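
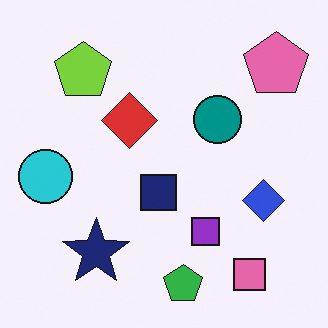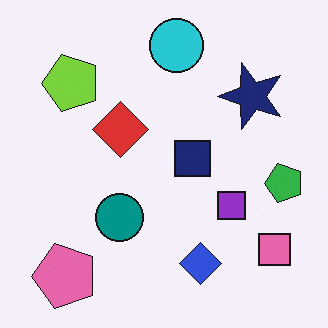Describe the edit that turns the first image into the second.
Transposed (reflected across the top-left ↔ bottom-right diagonal).

Shapes have swapped their row and column positions — what was in the top-right is now in the bottom-left — a diagonal reflection.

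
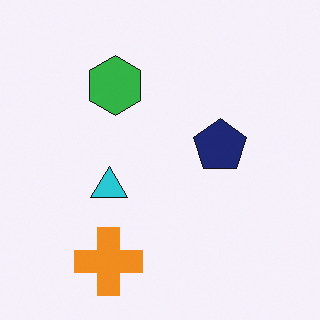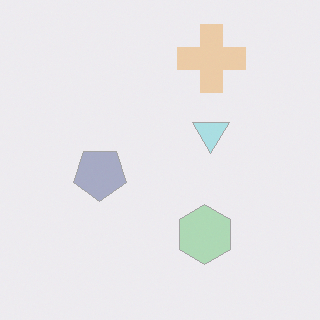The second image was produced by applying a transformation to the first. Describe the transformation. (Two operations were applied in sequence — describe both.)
The image was given much lower contrast, then rotated 180°.

Tones are pushed toward mid-grey across the whole image — a global contrast change. The orange cross sits in the bottom of the first image and the top of the second — consistent with a whole-image 180° rotation.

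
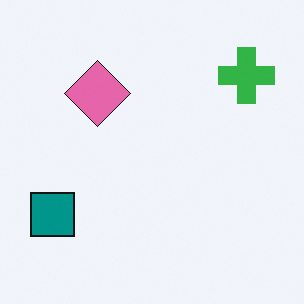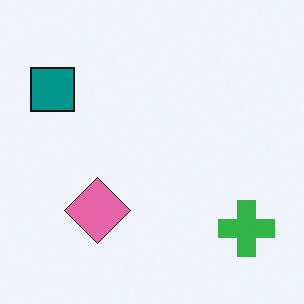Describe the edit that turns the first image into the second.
This is the original image flipped vertically (top ↔ bottom).

The green cross is in the top-right of the first image and the bottom-right of the second — shapes on opposite sides of the horizontal midline have swapped in a mirror flip.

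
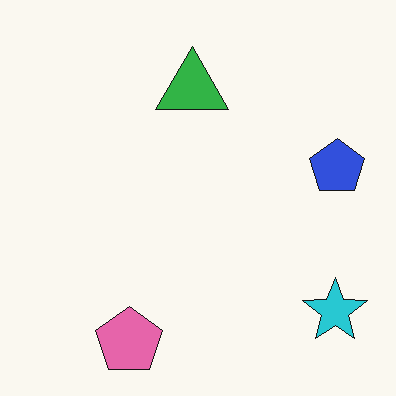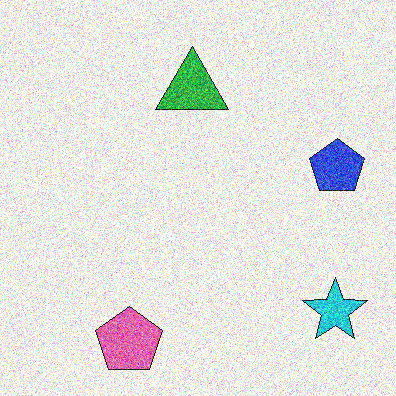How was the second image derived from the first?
The second image is the first degraded with a thick layer of grain.

Random speckle covers the whole image, including the flat background.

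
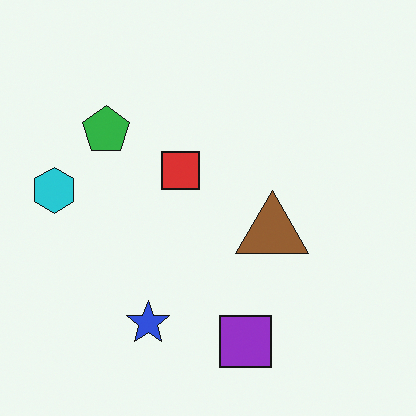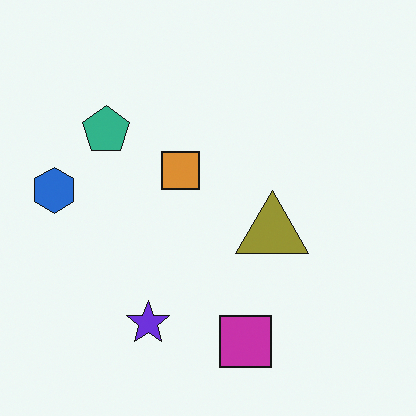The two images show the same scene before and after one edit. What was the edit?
This is the original image hue-shifted slightly.

Every shape's color has rotated by the same amount around the hue wheel — a uniform hue shift.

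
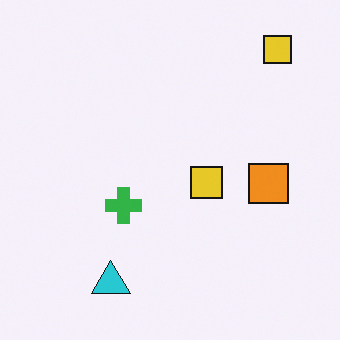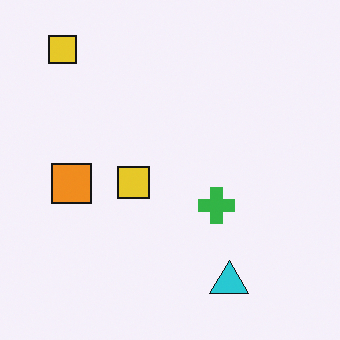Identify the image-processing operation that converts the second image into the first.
The first image is the second flipped horizontally (left ↔ right).

The orange square is in the left of the second image and the right of the first — shapes on opposite sides of the vertical midline have swapped in a mirror flip.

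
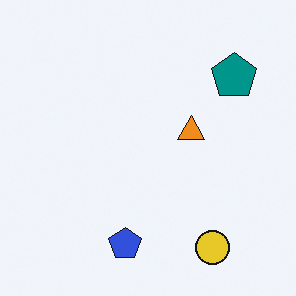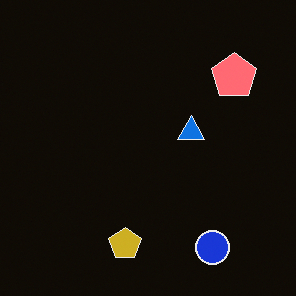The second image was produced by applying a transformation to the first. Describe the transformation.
The second image is the first color-inverted (negative).

The light background has become dark and every shape's color is its complement — a photographic negative.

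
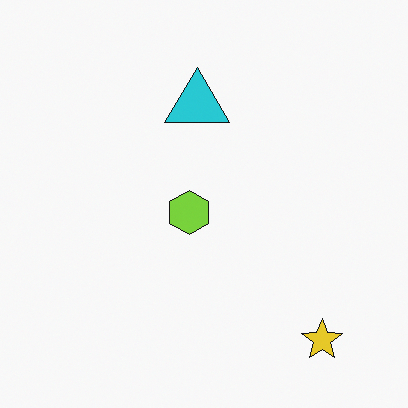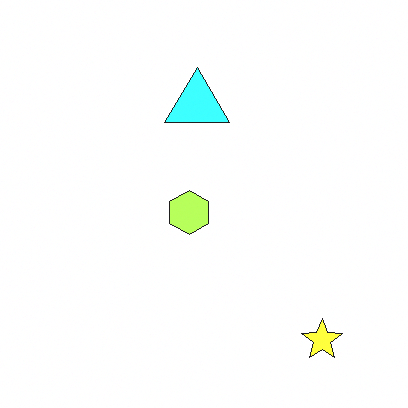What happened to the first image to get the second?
The second image is the first brightened a lot.

Every pixel — background and shapes alike — is uniformly brightened.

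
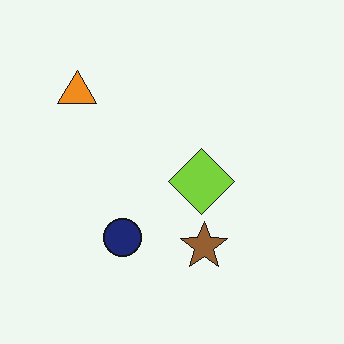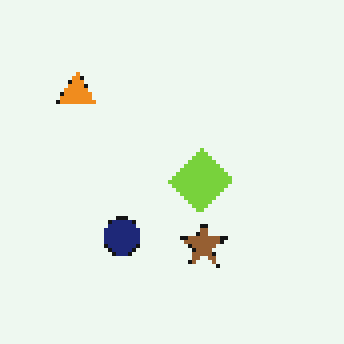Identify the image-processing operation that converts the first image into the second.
The second image is the first mildly pixelated.

Shapes are reduced to large square blocks; fine edges and outlines are lost — a downscale-then-upscale (mosaic) effect.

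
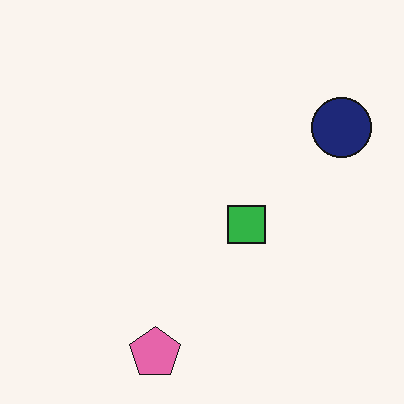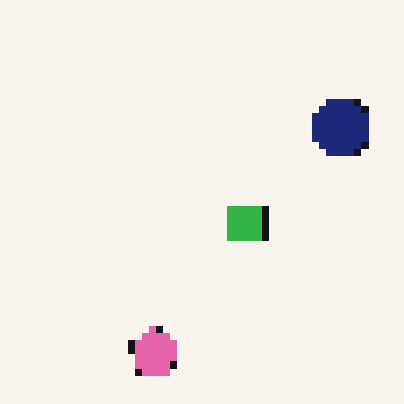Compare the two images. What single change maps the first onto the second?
It was pixelated into visible square blocks.

Shapes are reduced to large square blocks; fine edges and outlines are lost — a downscale-then-upscale (mosaic) effect.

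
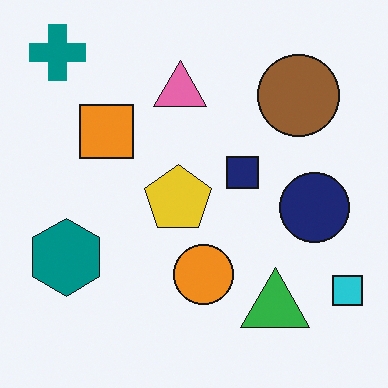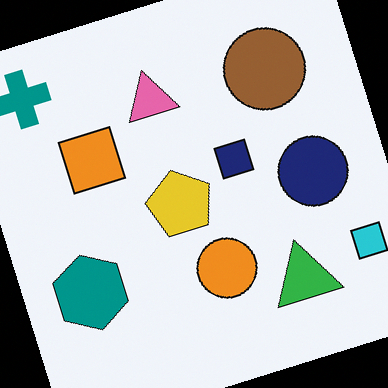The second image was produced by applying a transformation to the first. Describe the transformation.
The image was rotated counter-clockwise by a moderate amount.

Every shape is tilted by the same angle and the image corners show triangular fill wedges — a whole-image rotation by a non-right angle.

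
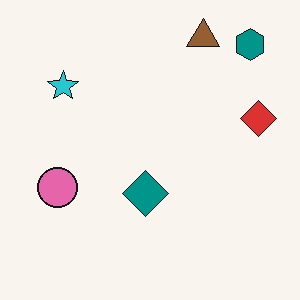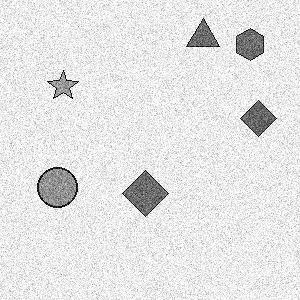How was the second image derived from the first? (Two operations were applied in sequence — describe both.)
Degraded with a thick layer of grain, then converted to grayscale.

Random speckle covers the whole image, including the flat background. All color is removed — every shape is now a shade of grey.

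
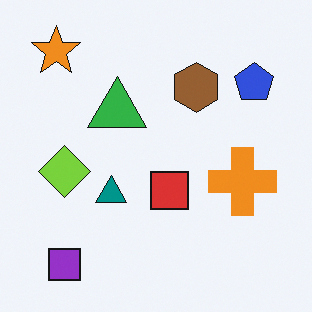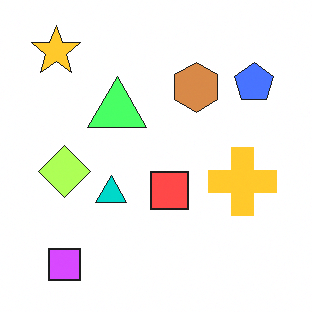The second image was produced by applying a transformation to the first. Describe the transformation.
The transformation is: noticeably brightened.

Every pixel — background and shapes alike — is uniformly brightened.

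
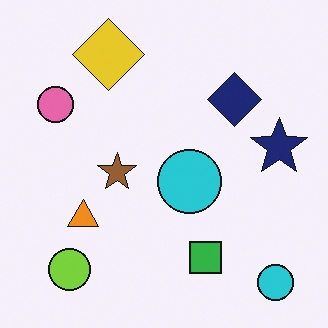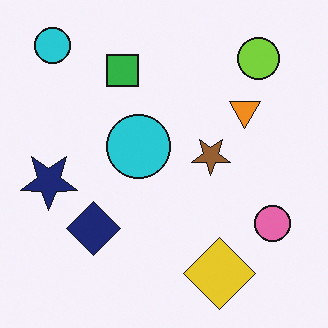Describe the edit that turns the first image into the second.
The image was rotated 180°.

The lime circle sits in the bottom-left of the first image and the top-right of the second — consistent with a whole-image 180° rotation.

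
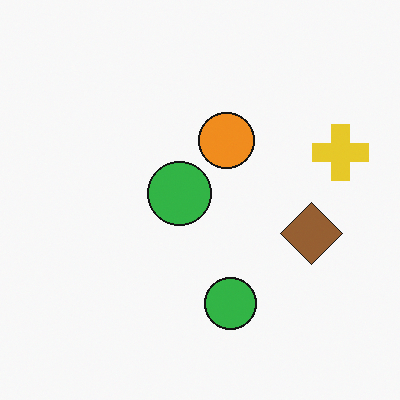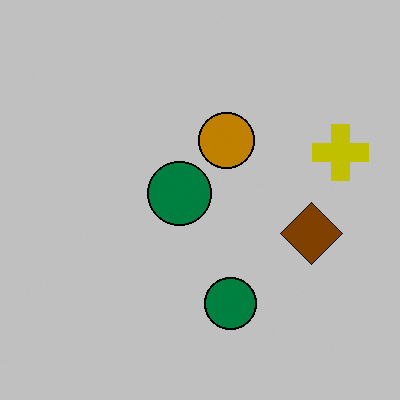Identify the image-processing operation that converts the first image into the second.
The transformation is: heavily posterized to just a handful of flat colors.

Each flat color has snapped to a coarser quantized level — most visibly, the near-white background has dropped to a flat grey.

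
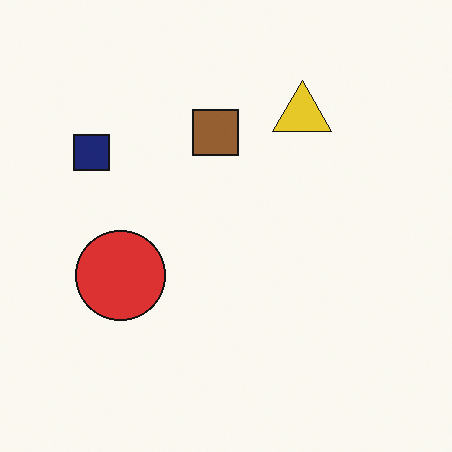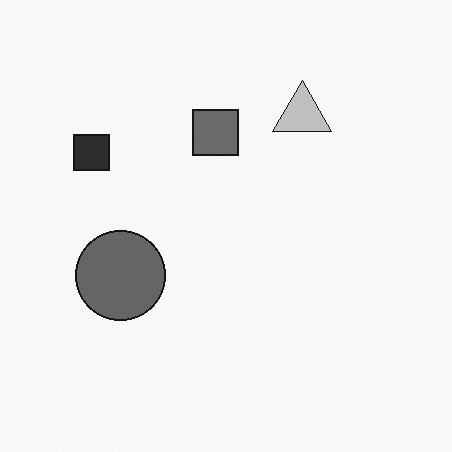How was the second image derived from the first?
The transformation is: converted to grayscale.

All color is removed — every shape is now a shade of grey.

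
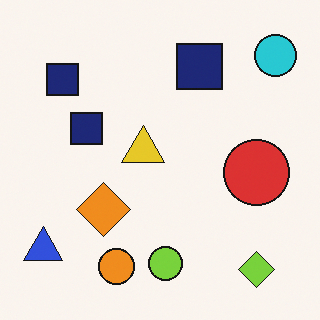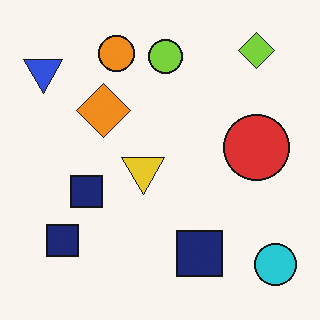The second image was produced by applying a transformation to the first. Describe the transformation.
Flipped vertically (top ↔ bottom).

The lime diamond is in the bottom-right of the first image and the top-right of the second — shapes on opposite sides of the horizontal midline have swapped in a mirror flip.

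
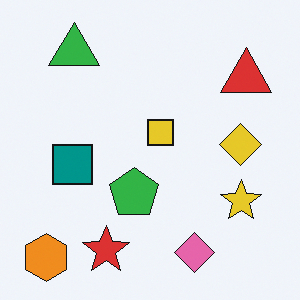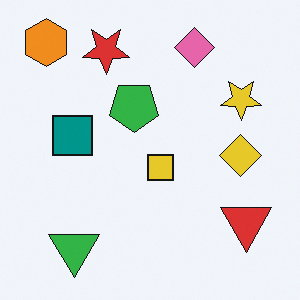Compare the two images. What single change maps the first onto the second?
This is the original image flipped vertically (top ↔ bottom).

The orange hexagon is in the bottom-left of the first image and the top-left of the second — shapes on opposite sides of the horizontal midline have swapped in a mirror flip.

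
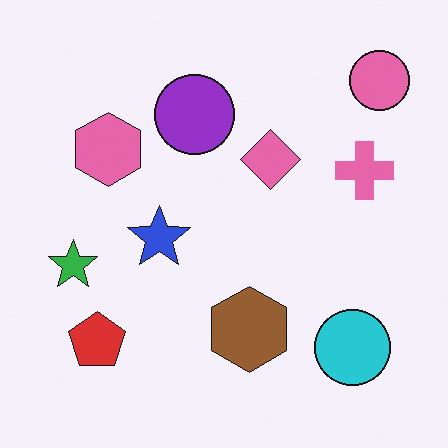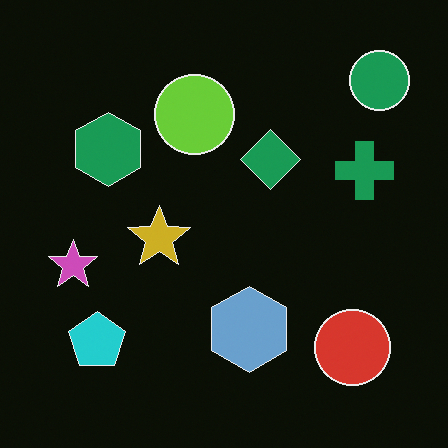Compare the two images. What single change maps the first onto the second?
The image was color-inverted (negative).

The light background has become dark and every shape's color is its complement — a photographic negative.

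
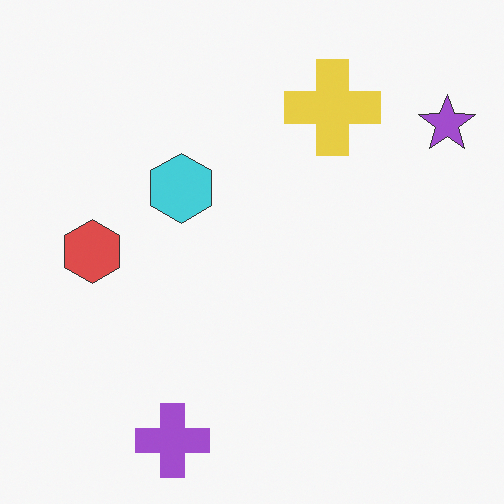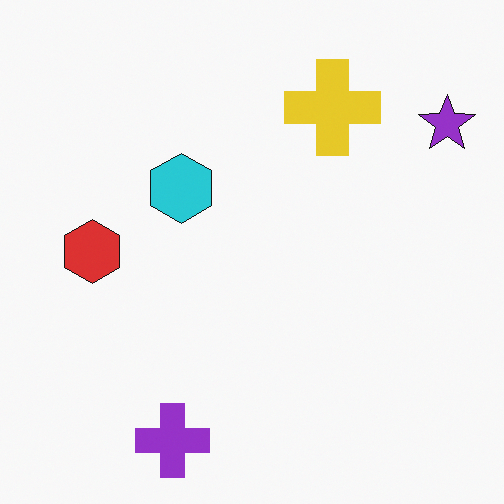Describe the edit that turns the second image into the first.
The transformation is: given slightly reduced contrast.

Tones are pushed toward mid-grey across the whole image — a global contrast change.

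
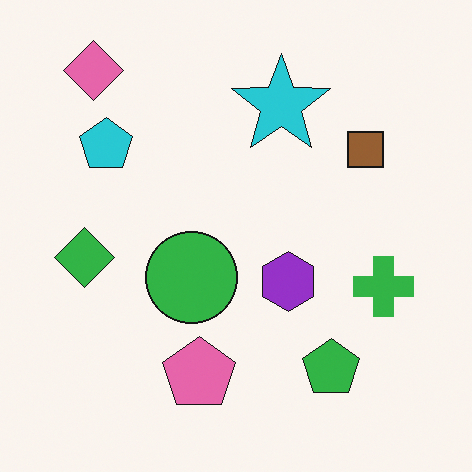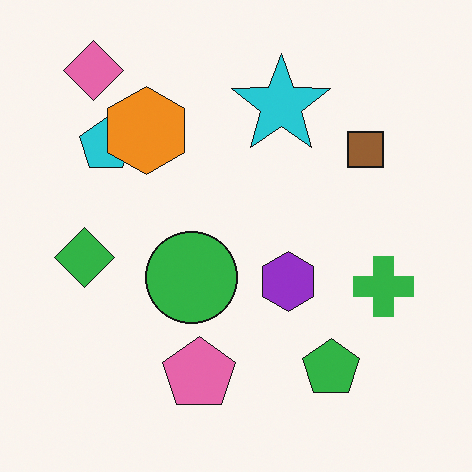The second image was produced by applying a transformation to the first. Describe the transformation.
The transformation is: overlaid with an additional orange hexagon.

An orange hexagon appears in the second image that is absent from the first.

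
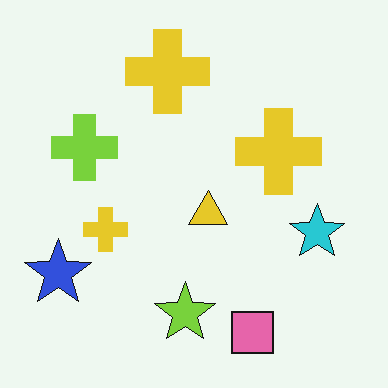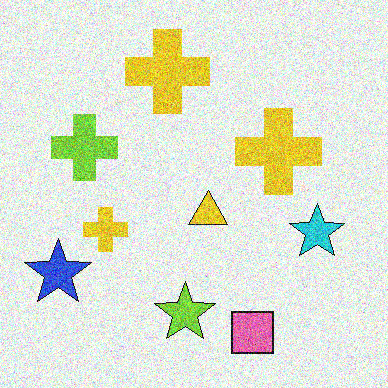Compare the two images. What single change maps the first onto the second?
The transformation is: degraded with a thick layer of grain.

Random speckle covers the whole image, including the flat background.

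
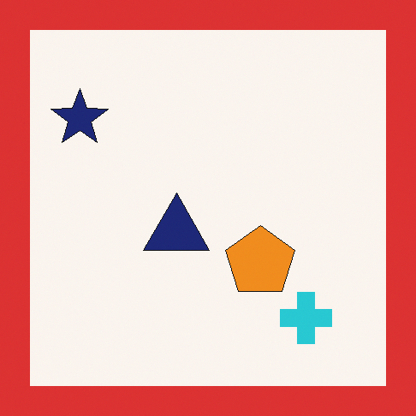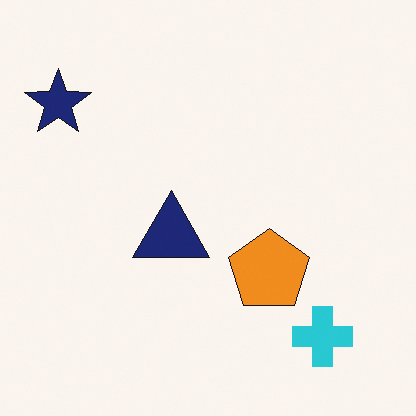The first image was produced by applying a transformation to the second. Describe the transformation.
This is the original image framed with a red border.

A solid red frame runs around the edge of the first image, with the content slightly shrunk inside it.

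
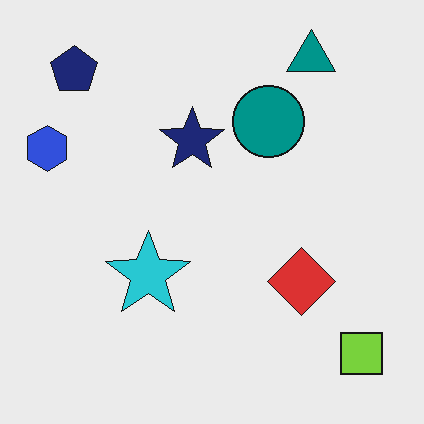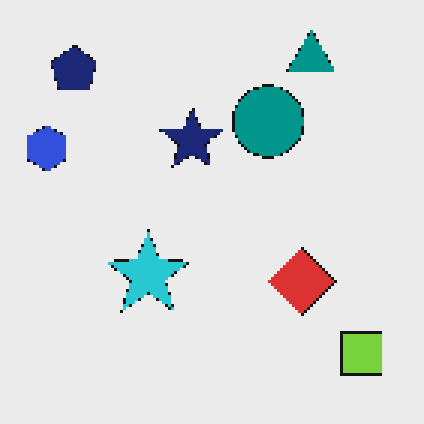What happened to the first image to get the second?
The transformation is: lightly pixelated (a mild mosaic effect).

Shapes are reduced to large square blocks; fine edges and outlines are lost — a downscale-then-upscale (mosaic) effect.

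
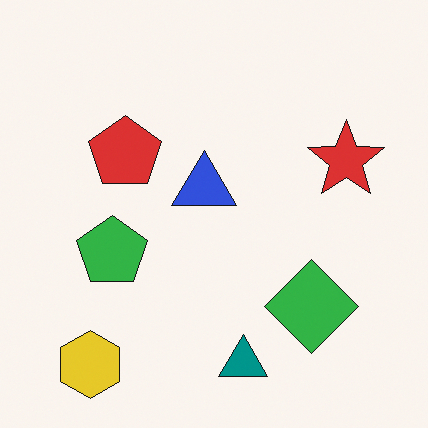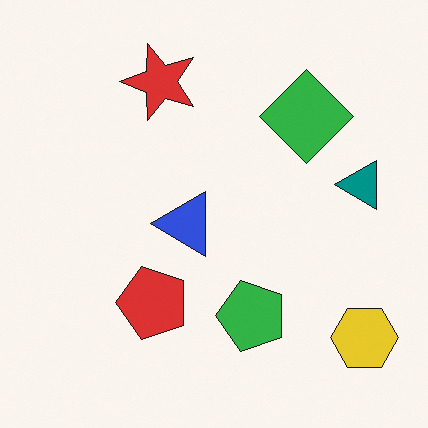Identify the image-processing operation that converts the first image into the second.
This is the original image rotated 90° counter-clockwise.

The yellow hexagon sits in the bottom-left of the first image and the bottom-right of the second — consistent with a whole-image 90° counter-clockwise rotation.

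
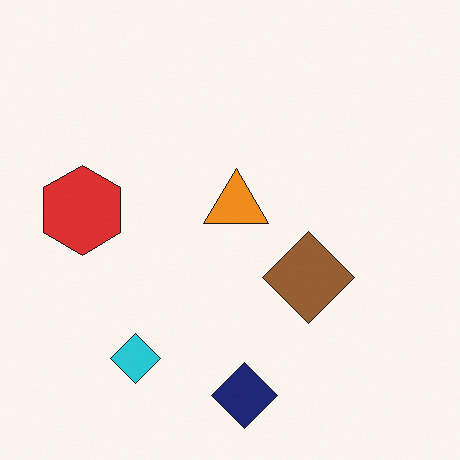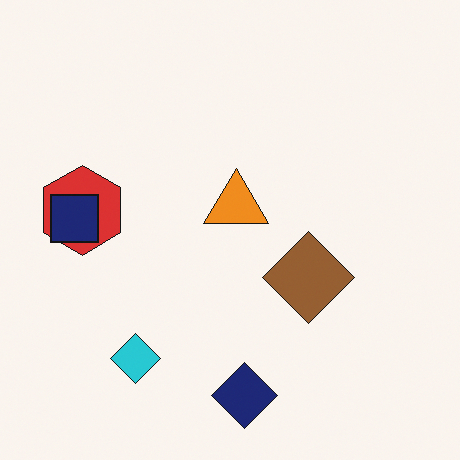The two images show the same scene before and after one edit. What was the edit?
This is the original image overlaid with an additional navy square.

A navy square appears in the second image that is absent from the first.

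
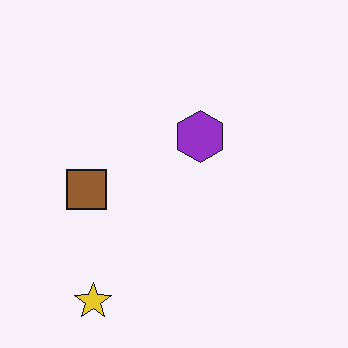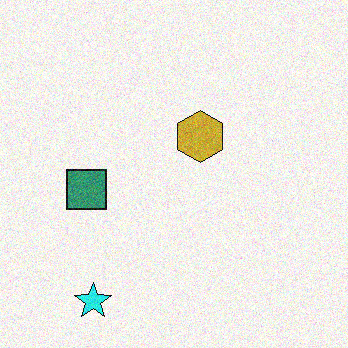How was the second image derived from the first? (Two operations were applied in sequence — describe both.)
The second image is the first hue-shifted by a moderate amount, then degraded with visible gaussian noise.

Every shape's color has rotated by the same amount around the hue wheel — a uniform hue shift. Random speckle covers the whole image, including the flat background.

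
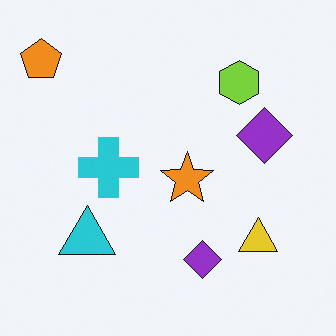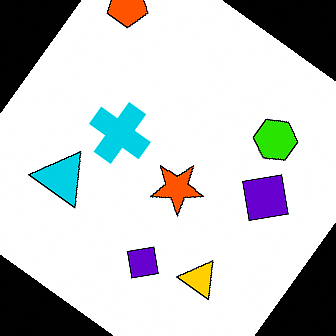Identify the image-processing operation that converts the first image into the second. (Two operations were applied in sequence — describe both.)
The second image is the first rotated clockwise by a large amount — several tens of degrees, then boosted in contrast.

Every shape is tilted by the same angle and the image corners show triangular fill wedges — a whole-image rotation by a non-right angle. Tones are pushed away from mid-grey across the whole image — a global contrast change.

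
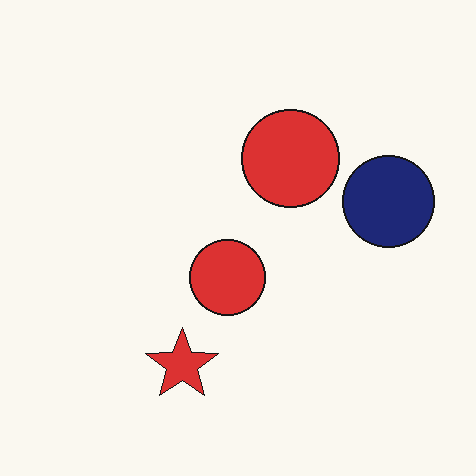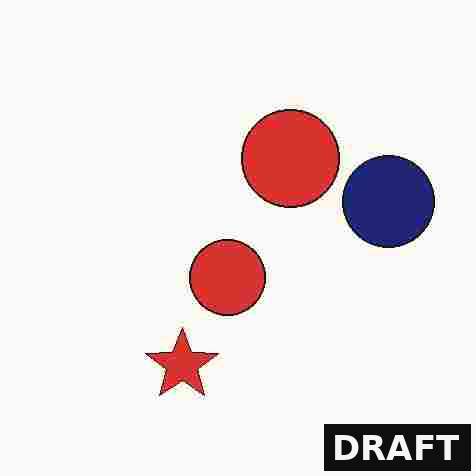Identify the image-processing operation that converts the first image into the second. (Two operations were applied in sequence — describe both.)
The second image is the first heavily JPEG-compressed with obvious blocking artifacts, then watermarked with the text "DRAFT" in the lower-right corner.

Blocky 8×8 compression artifacts appear around shape edges and the flat background shows ringing — characteristic JPEG degradation. A dark label reading "DRAFT" appears in the lower-right corner.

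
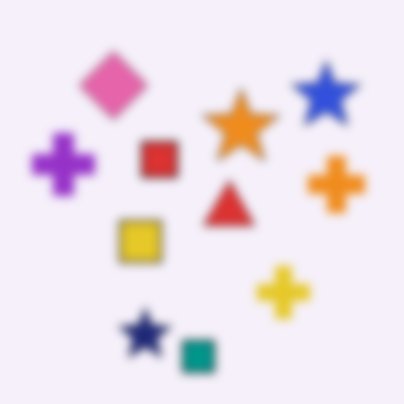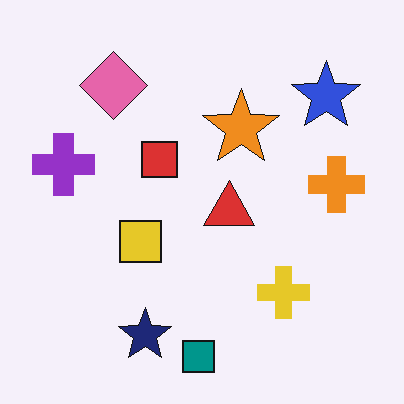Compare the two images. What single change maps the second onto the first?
The transformation is: moderately blurred.

Shape edges and outlines are uniformly softened across the whole image.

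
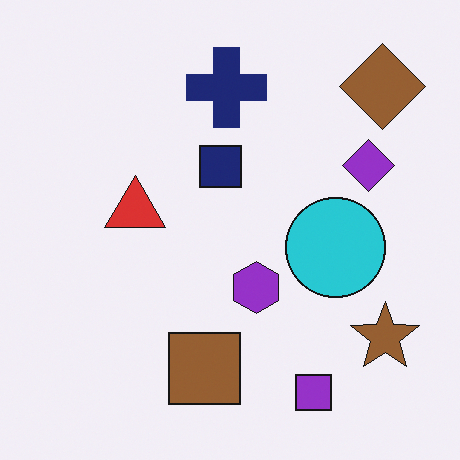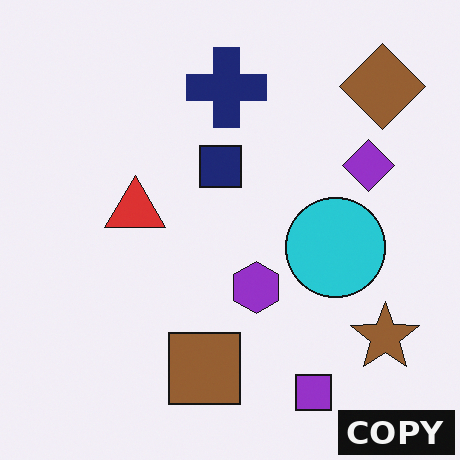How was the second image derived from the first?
The second image is the first watermarked with the text "COPY" in the lower-right corner.

A dark label reading "COPY" appears in the lower-right corner.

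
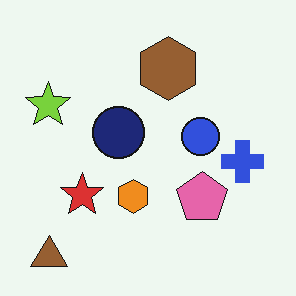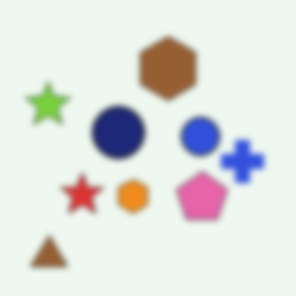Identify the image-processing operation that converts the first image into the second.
The image was moderately blurred.

Shape edges and outlines are uniformly softened across the whole image.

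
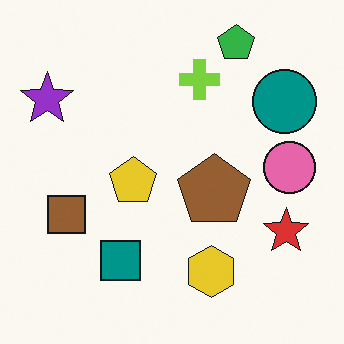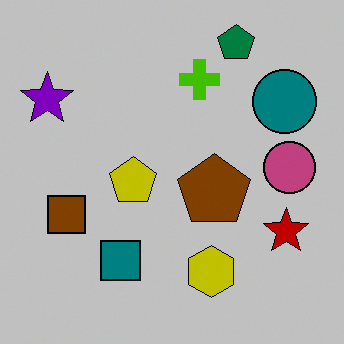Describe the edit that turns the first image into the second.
The second image is the first aggressively posterized.

Each flat color has snapped to a coarser quantized level — most visibly, the near-white background has dropped to a flat grey.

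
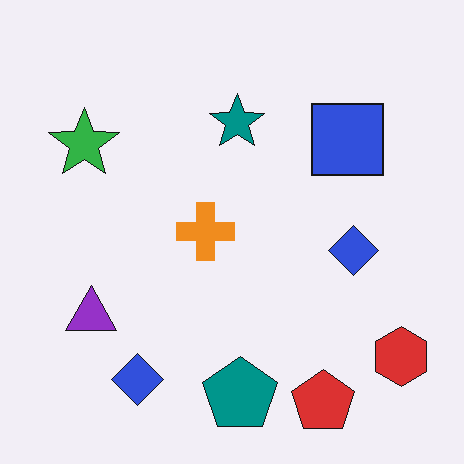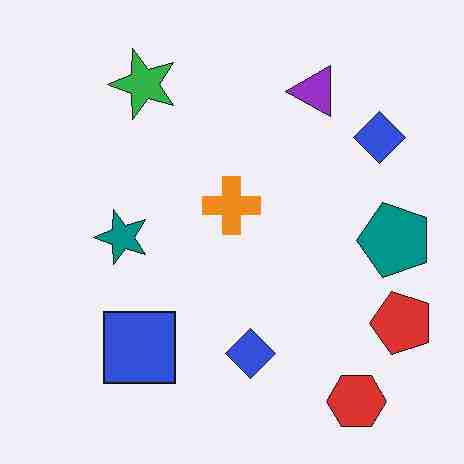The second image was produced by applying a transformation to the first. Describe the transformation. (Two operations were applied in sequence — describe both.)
Heavily JPEG-compressed with obvious blocking artifacts, then transposed (reflected across the top-left ↔ bottom-right diagonal).

Blocky 8×8 compression artifacts appear around shape edges and the flat background shows ringing — characteristic JPEG degradation. Shapes have swapped their row and column positions — what was in the top-right is now in the bottom-left — a diagonal reflection.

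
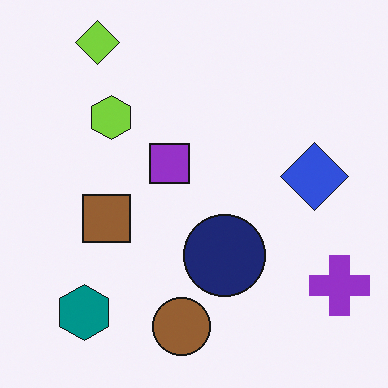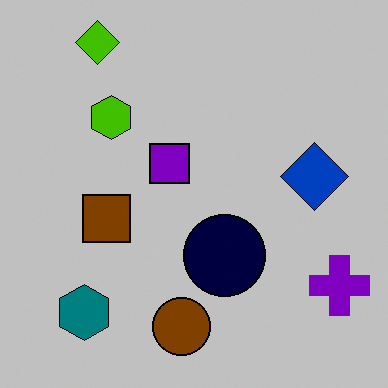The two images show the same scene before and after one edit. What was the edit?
Heavily posterized to just a handful of flat colors.

Each flat color has snapped to a coarser quantized level — most visibly, the near-white background has dropped to a flat grey.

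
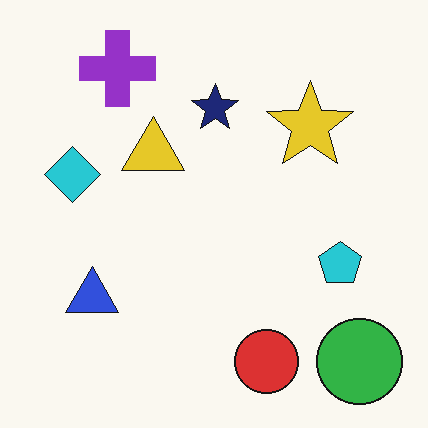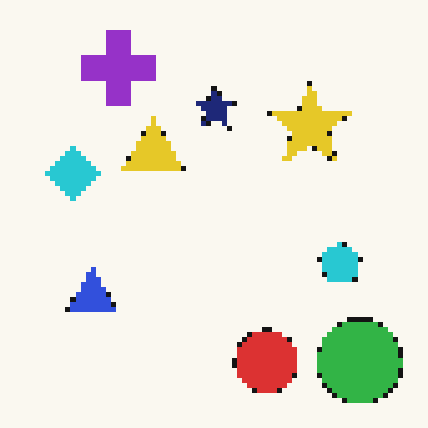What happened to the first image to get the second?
The second image is the first lightly pixelated (a mild mosaic effect).

Shapes are reduced to large square blocks; fine edges and outlines are lost — a downscale-then-upscale (mosaic) effect.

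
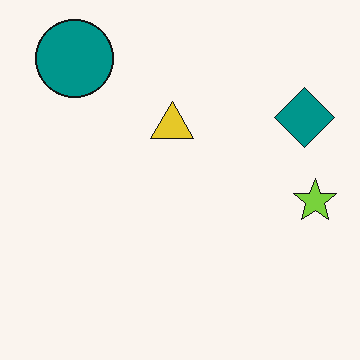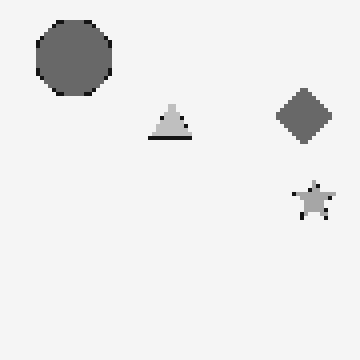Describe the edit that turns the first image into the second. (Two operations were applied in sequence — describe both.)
The second image is the first mildly pixelated, then converted to grayscale.

Shapes are reduced to large square blocks; fine edges and outlines are lost — a downscale-then-upscale (mosaic) effect. All color is removed — every shape is now a shade of grey.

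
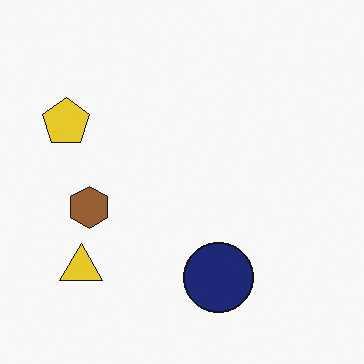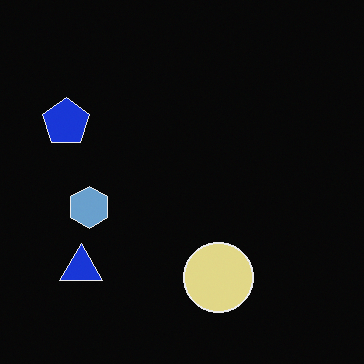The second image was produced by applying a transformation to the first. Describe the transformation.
The image was color-inverted (negative).

The light background has become dark and every shape's color is its complement — a photographic negative.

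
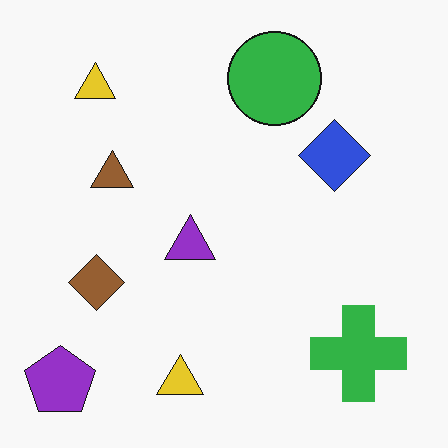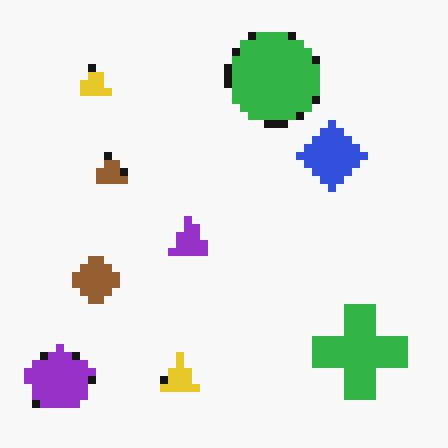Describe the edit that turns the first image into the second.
The image was pixelated into visible square blocks.

Shapes are reduced to large square blocks; fine edges and outlines are lost — a downscale-then-upscale (mosaic) effect.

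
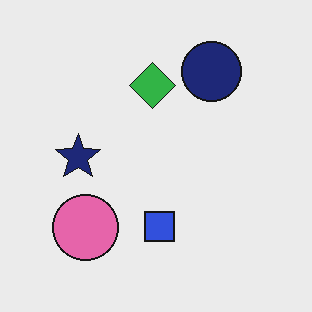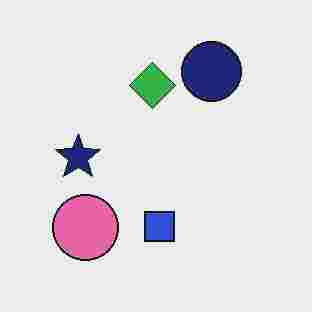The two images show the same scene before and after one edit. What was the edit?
The transformation is: heavily JPEG-compressed with obvious blocking artifacts.

Blocky 8×8 compression artifacts appear around shape edges and the flat background shows ringing — characteristic JPEG degradation.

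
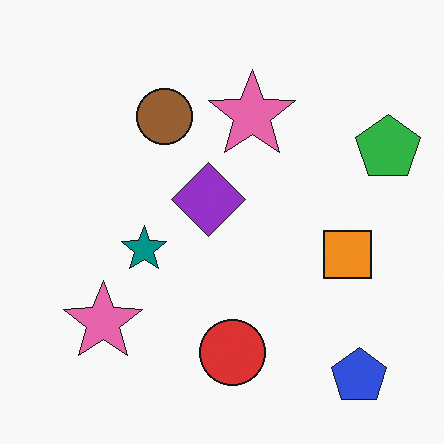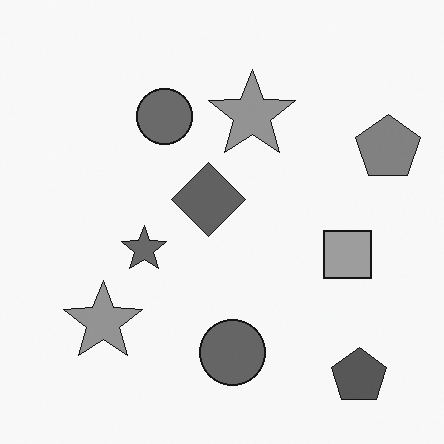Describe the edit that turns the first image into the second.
This is the original image converted to grayscale.

All color is removed — every shape is now a shade of grey.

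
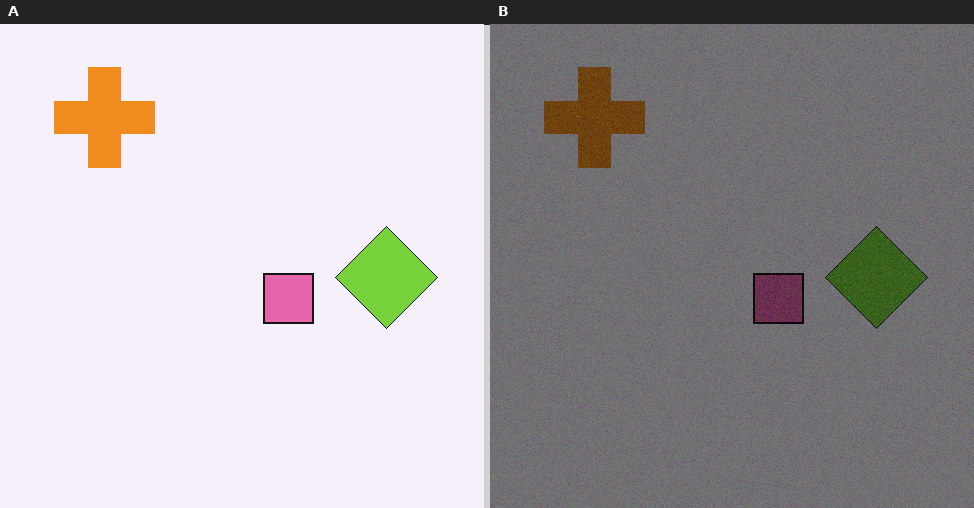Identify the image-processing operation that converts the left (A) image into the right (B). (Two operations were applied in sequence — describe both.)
The transformation is: degraded with moderate additive noise, then noticeably darkened.

Random speckle covers the whole image, including the flat background. Every pixel — background and shapes alike — is uniformly darkened.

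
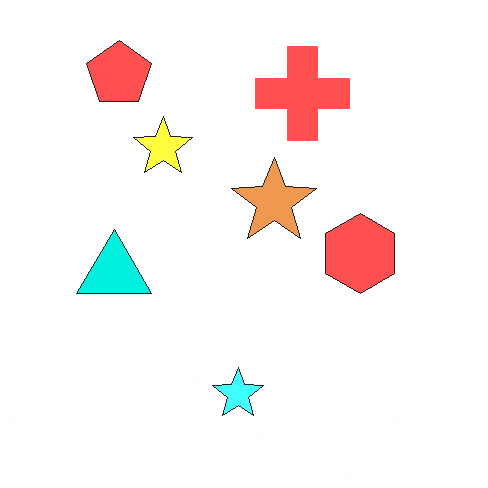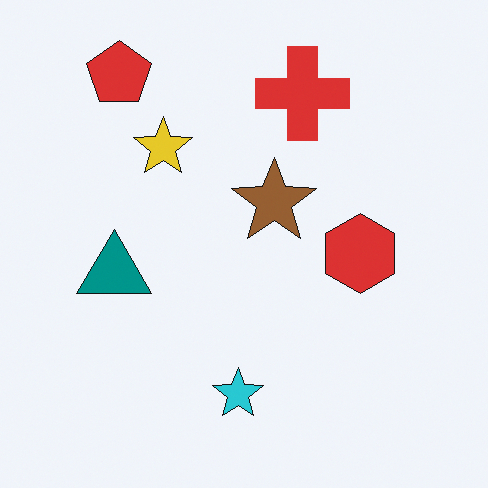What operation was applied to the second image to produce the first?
The transformation is: brightened a lot.

Every pixel — background and shapes alike — is uniformly brightened.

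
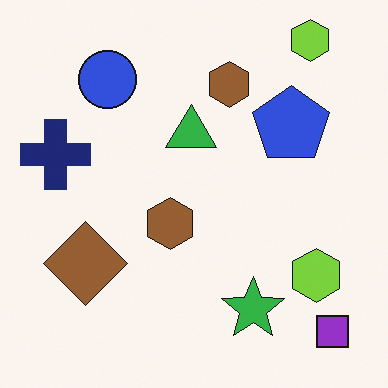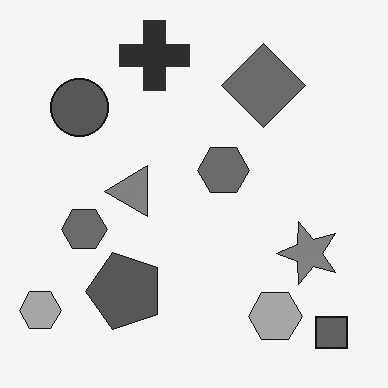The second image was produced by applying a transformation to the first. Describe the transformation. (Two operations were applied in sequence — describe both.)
The image was transposed (reflected across the top-left ↔ bottom-right diagonal), then converted to grayscale.

Shapes have swapped their row and column positions — what was in the top-right is now in the bottom-left — a diagonal reflection. All color is removed — every shape is now a shade of grey.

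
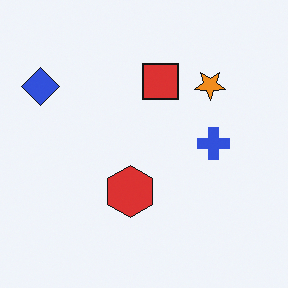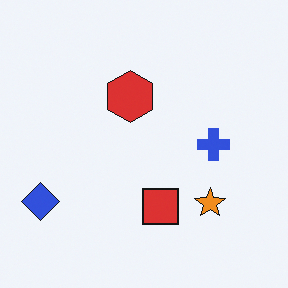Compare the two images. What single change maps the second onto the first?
It was flipped vertically (top ↔ bottom).

The red square is in the bottom of the second image and the top of the first — shapes on opposite sides of the horizontal midline have swapped in a mirror flip.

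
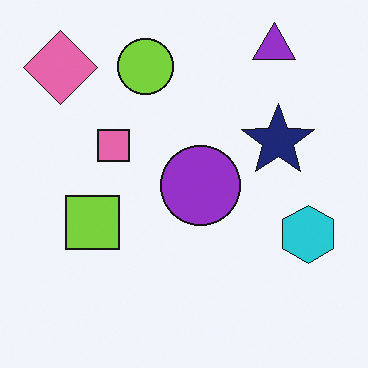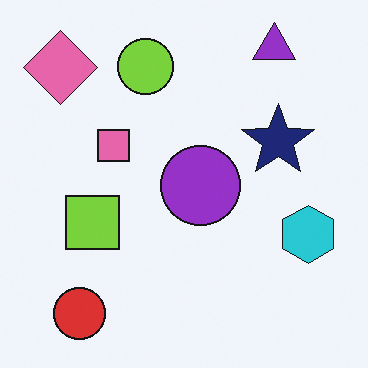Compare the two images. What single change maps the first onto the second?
Overlaid with an additional red circle.

A red circle appears in the second image that is absent from the first.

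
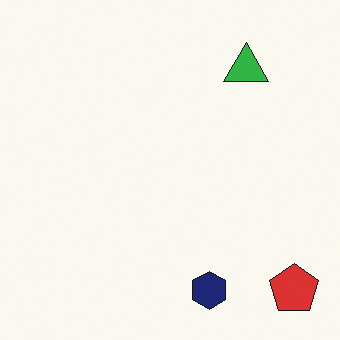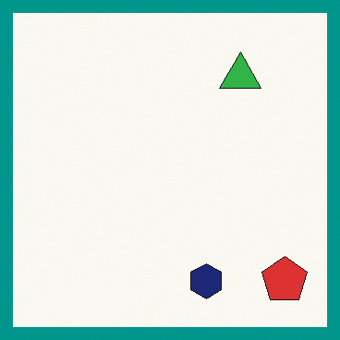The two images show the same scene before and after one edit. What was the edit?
The transformation is: framed with a teal border.

A solid teal frame runs around the edge of the second image, with the content slightly shrunk inside it.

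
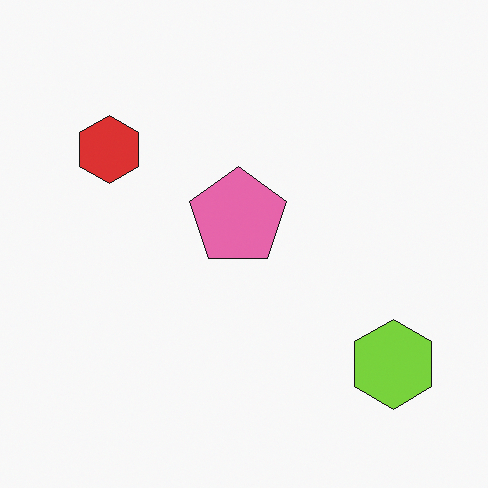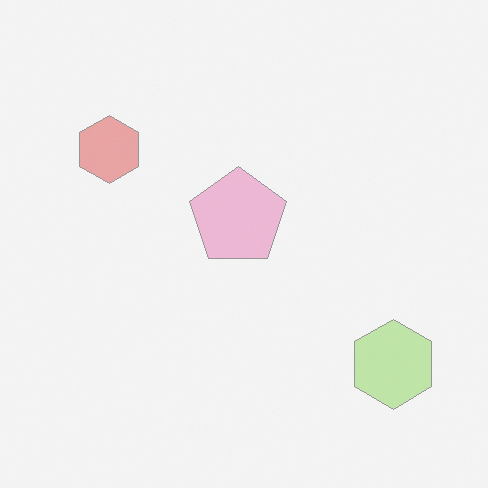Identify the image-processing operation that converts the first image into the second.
The transformation is: given much lower contrast.

Tones are pushed toward mid-grey across the whole image — a global contrast change.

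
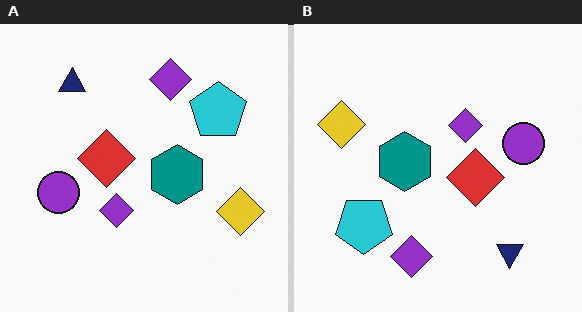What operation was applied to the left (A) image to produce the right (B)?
Rotated 180°.

The navy triangle sits in the top-left of the left (A) image and the bottom-right of the right (B) — consistent with a whole-image 180° rotation.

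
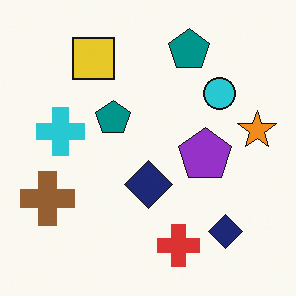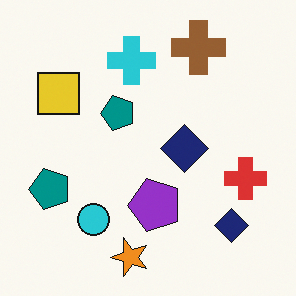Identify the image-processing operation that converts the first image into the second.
The image was transposed (reflected across the top-left ↔ bottom-right diagonal).

Shapes have swapped their row and column positions — what was in the top-right is now in the bottom-left — a diagonal reflection.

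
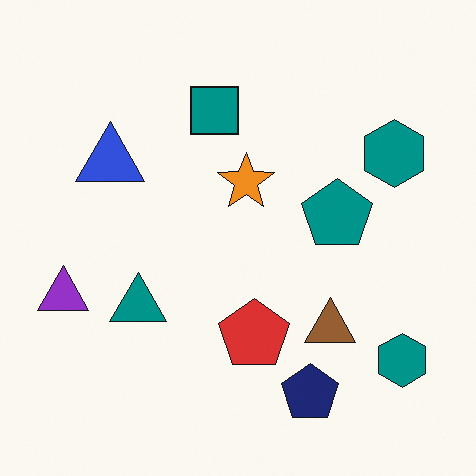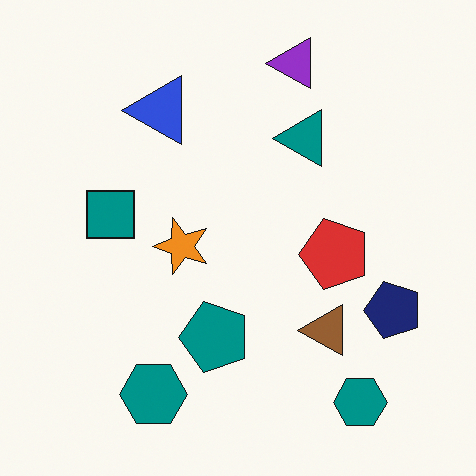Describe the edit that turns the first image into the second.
The image was transposed (reflected across the top-left ↔ bottom-right diagonal).

Shapes have swapped their row and column positions — what was in the top-right is now in the bottom-left — a diagonal reflection.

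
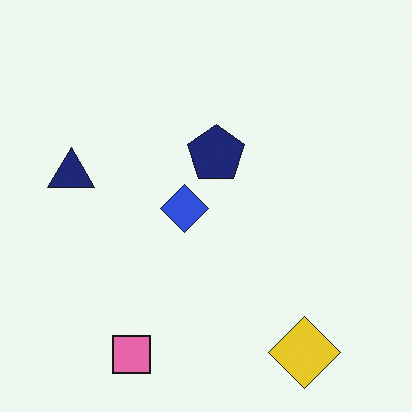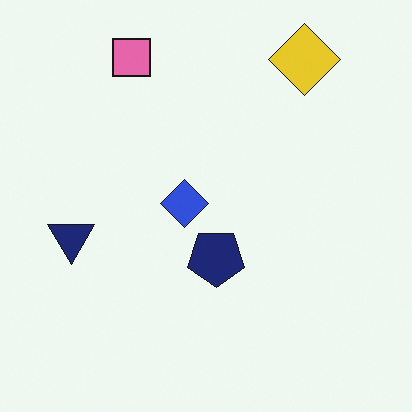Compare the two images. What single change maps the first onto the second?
It was flipped vertically (top ↔ bottom).

The pink square is in the bottom-left of the first image and the top-left of the second — shapes on opposite sides of the horizontal midline have swapped in a mirror flip.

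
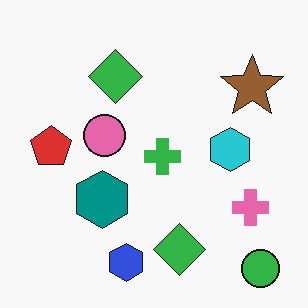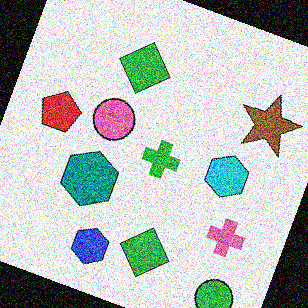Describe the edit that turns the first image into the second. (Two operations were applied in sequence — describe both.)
This is the original image rotated clockwise by a moderate amount, then degraded with strong gaussian noise.

Every shape is tilted by the same angle and the image corners show triangular fill wedges — a whole-image rotation by a non-right angle. Random speckle covers the whole image, including the flat background.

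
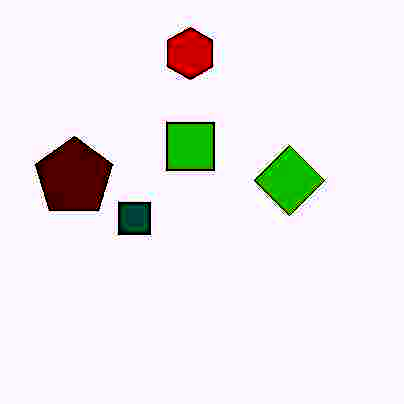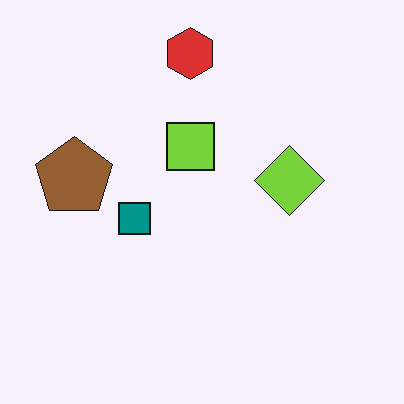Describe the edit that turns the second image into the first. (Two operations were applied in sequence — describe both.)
Degraded with heavy JPEG compression, then boosted in contrast.

Blocky 8×8 compression artifacts appear around shape edges and the flat background shows ringing — characteristic JPEG degradation. Tones are pushed away from mid-grey across the whole image — a global contrast change.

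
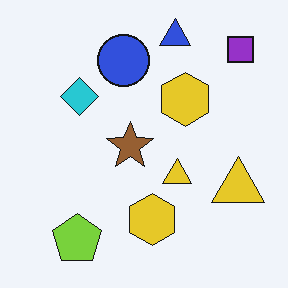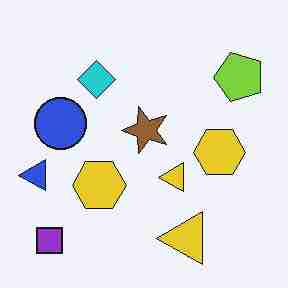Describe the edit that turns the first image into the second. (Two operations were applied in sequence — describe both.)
This is the original image heavily JPEG-compressed with obvious blocking artifacts, then transposed (reflected across the top-left ↔ bottom-right diagonal).

Blocky 8×8 compression artifacts appear around shape edges and the flat background shows ringing — characteristic JPEG degradation. Shapes have swapped their row and column positions — what was in the top-right is now in the bottom-left — a diagonal reflection.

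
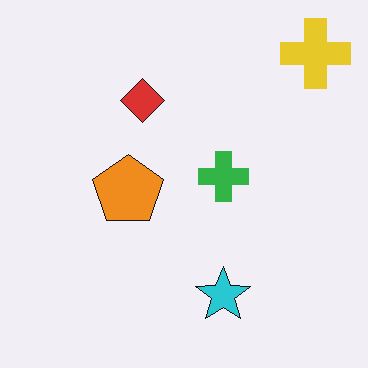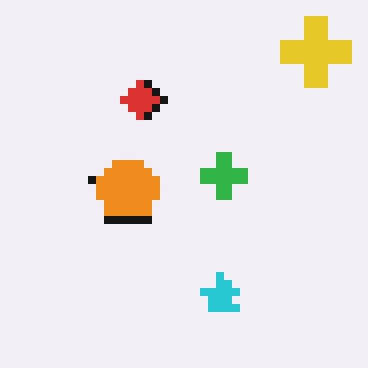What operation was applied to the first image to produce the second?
The second image is the first pixelated into visible square blocks.

Shapes are reduced to large square blocks; fine edges and outlines are lost — a downscale-then-upscale (mosaic) effect.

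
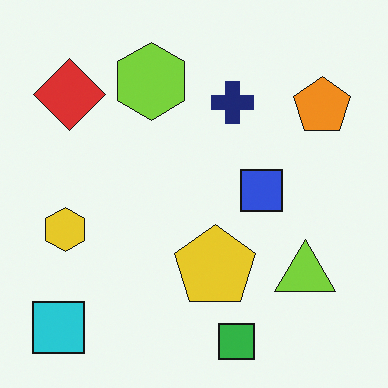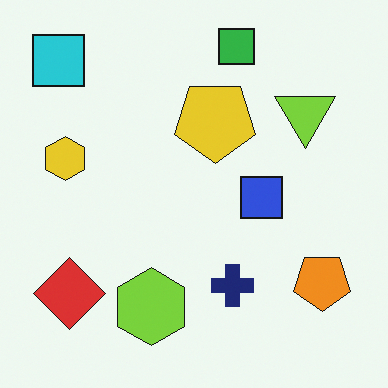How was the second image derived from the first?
The image was flipped vertically (top ↔ bottom).

The green square is in the bottom of the first image and the top of the second — shapes on opposite sides of the horizontal midline have swapped in a mirror flip.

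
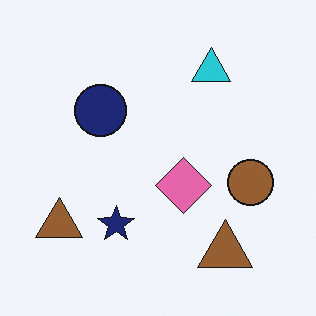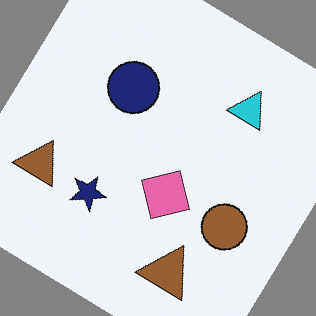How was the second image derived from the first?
The image was rotated clockwise by a large amount — several tens of degrees.

Every shape is tilted by the same angle and the image corners show triangular fill wedges — a whole-image rotation by a non-right angle.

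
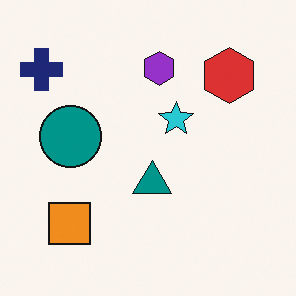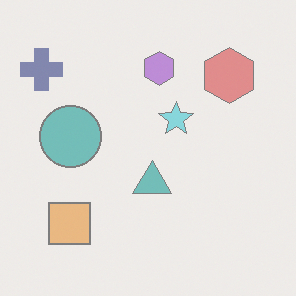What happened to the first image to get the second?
It was given much lower contrast.

Tones are pushed toward mid-grey across the whole image — a global contrast change.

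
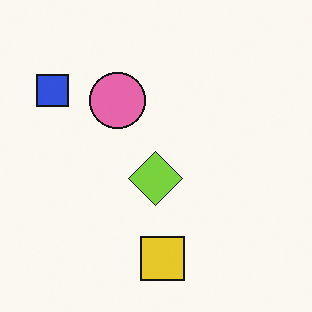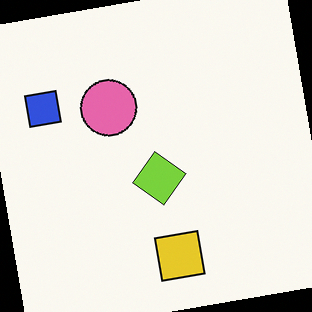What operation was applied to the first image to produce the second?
This is the original image rotated counter-clockwise by a small amount.

Every shape is tilted by the same angle and the image corners show triangular fill wedges — a whole-image rotation by a non-right angle.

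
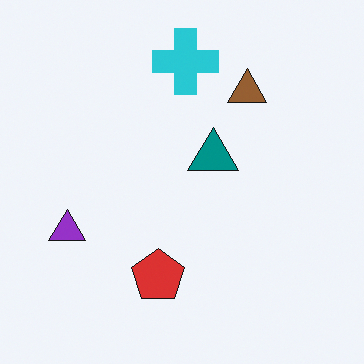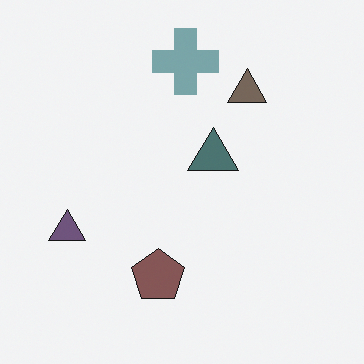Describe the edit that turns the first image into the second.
Heavily desaturated.

All colors are more muted and greyish — a global saturation change.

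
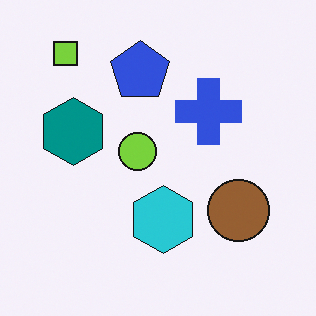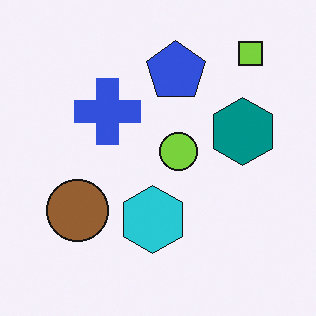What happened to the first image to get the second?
Flipped horizontally (left ↔ right).

The lime square is in the top-left of the first image and the top-right of the second — shapes on opposite sides of the vertical midline have swapped in a mirror flip.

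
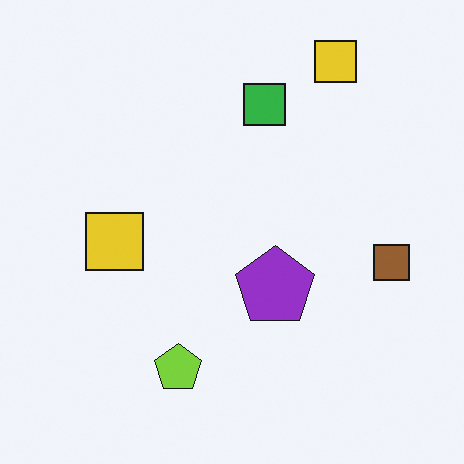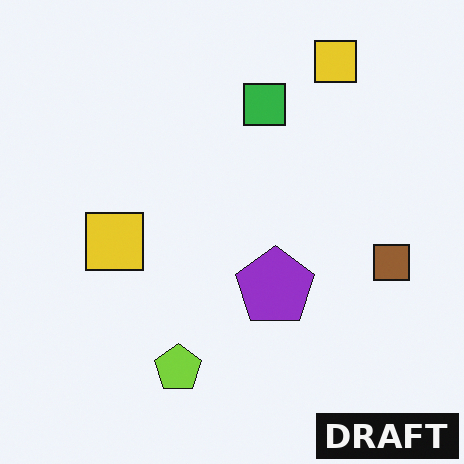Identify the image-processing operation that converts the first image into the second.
It was watermarked with the text "DRAFT" in the lower-right corner.

A dark label reading "DRAFT" appears in the lower-right corner.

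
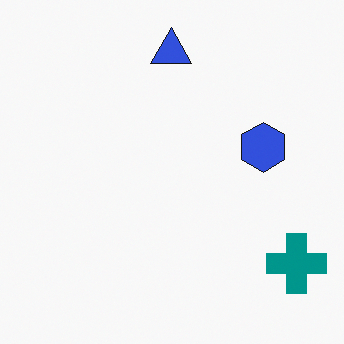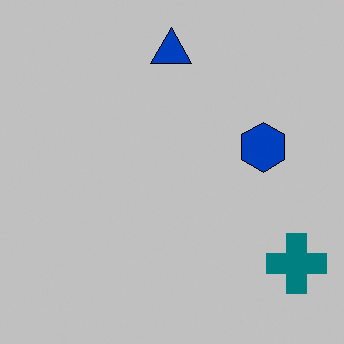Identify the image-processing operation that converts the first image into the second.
Heavily posterized to just a handful of flat colors.

Each flat color has snapped to a coarser quantized level — most visibly, the near-white background has dropped to a flat grey.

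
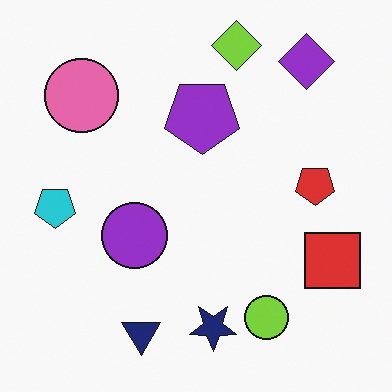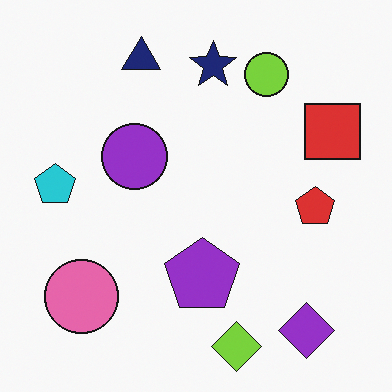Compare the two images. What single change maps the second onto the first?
The transformation is: flipped vertically (top ↔ bottom).

The lime diamond is in the bottom of the second image and the top of the first — shapes on opposite sides of the horizontal midline have swapped in a mirror flip.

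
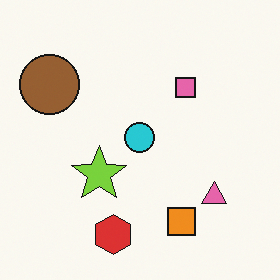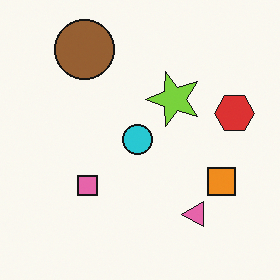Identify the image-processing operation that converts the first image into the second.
It was transposed (reflected across the top-left ↔ bottom-right diagonal).

Shapes have swapped their row and column positions — what was in the top-right is now in the bottom-left — a diagonal reflection.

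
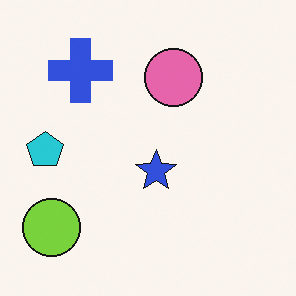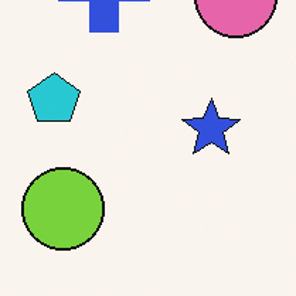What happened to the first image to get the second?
The transformation is: cropped slightly and scaled back up.

The visible shapes are larger and the field of view is narrower; shapes near the original edges may be partly or wholly outside the frame — a crop-and-rescale.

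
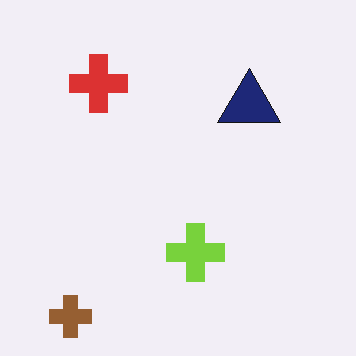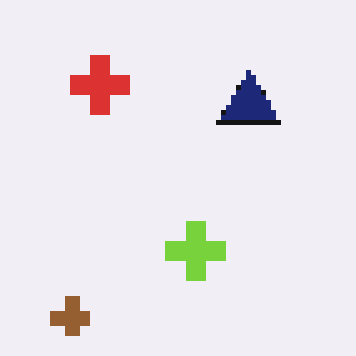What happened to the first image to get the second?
The transformation is: lightly pixelated (a mild mosaic effect).

Shapes are reduced to large square blocks; fine edges and outlines are lost — a downscale-then-upscale (mosaic) effect.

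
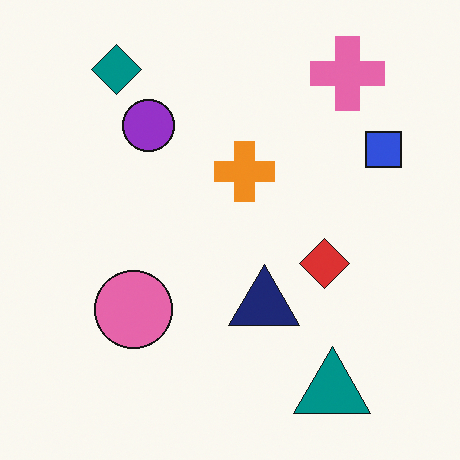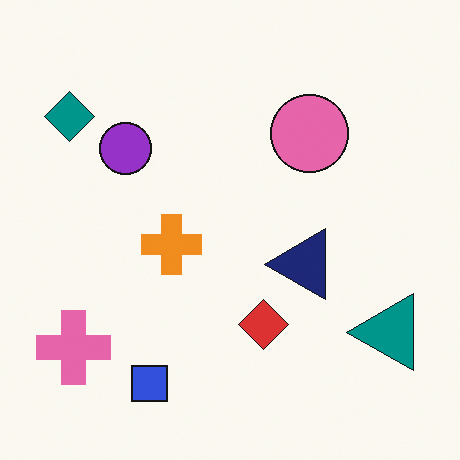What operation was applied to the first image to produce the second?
The second image is the first transposed (reflected across the top-left ↔ bottom-right diagonal).

Shapes have swapped their row and column positions — what was in the top-right is now in the bottom-left — a diagonal reflection.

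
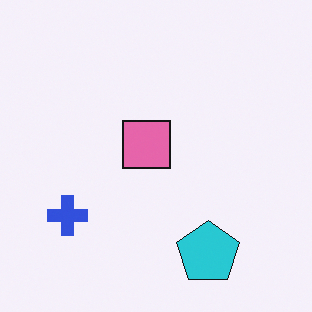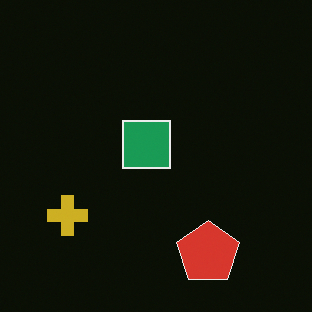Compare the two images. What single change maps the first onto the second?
It was color-inverted (negative).

The light background has become dark and every shape's color is its complement — a photographic negative.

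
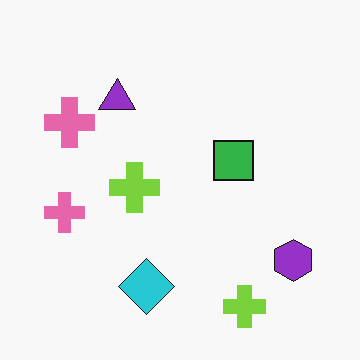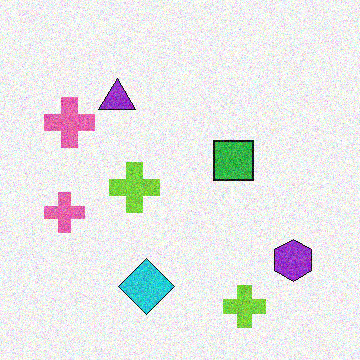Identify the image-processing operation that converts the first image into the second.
The transformation is: degraded with moderate additive noise.

Random speckle covers the whole image, including the flat background.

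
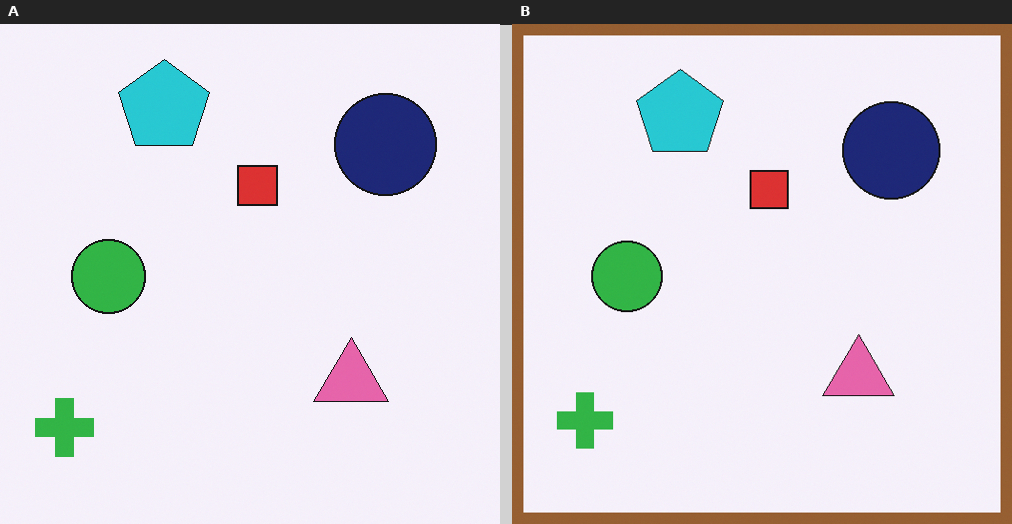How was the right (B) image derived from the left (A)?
The image was framed with a brown border.

A solid brown frame runs around the edge of the right (B) image, with the content slightly shrunk inside it.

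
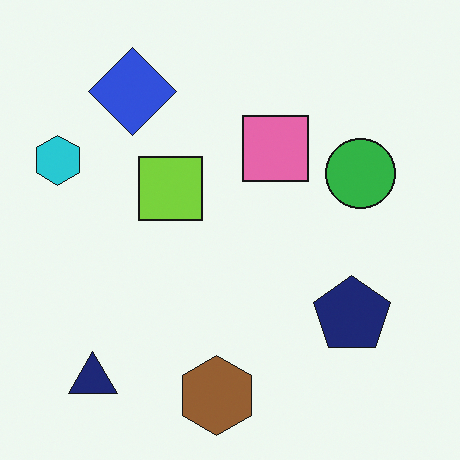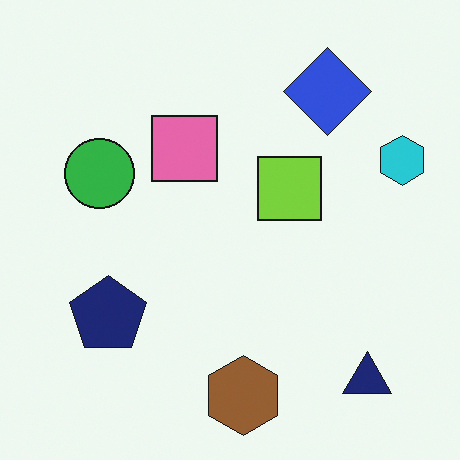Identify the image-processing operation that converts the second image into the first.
The first image is the second flipped horizontally (left ↔ right).

The cyan hexagon is in the right of the second image and the left of the first — shapes on opposite sides of the vertical midline have swapped in a mirror flip.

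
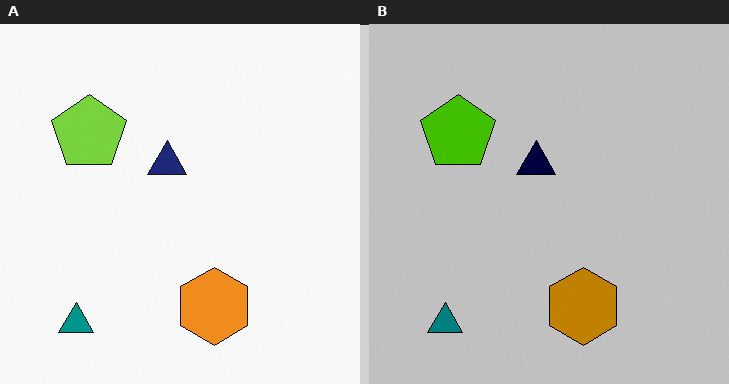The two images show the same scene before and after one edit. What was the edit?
It was aggressively posterized.

Each flat color has snapped to a coarser quantized level — most visibly, the near-white background has dropped to a flat grey.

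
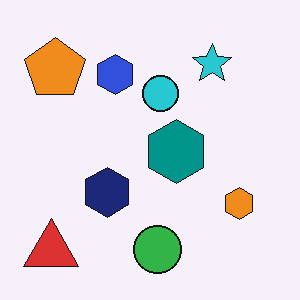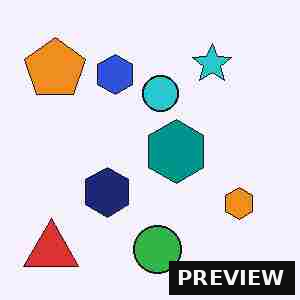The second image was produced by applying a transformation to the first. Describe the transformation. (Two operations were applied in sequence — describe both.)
The image was heavily JPEG-compressed with obvious blocking artifacts, then watermarked with the text "PREVIEW" in the lower-right corner.

Blocky 8×8 compression artifacts appear around shape edges and the flat background shows ringing — characteristic JPEG degradation. A dark label reading "PREVIEW" appears in the lower-right corner.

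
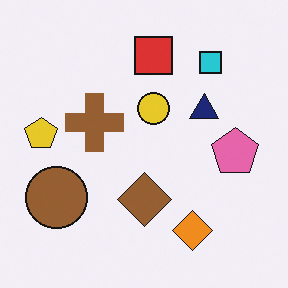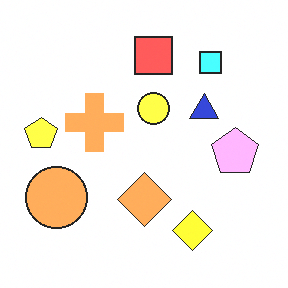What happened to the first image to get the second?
It was noticeably brightened.

Every pixel — background and shapes alike — is uniformly brightened.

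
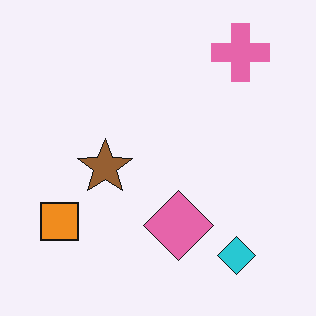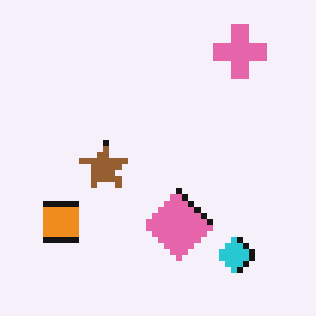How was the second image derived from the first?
The transformation is: moderately pixelated.

Shapes are reduced to large square blocks; fine edges and outlines are lost — a downscale-then-upscale (mosaic) effect.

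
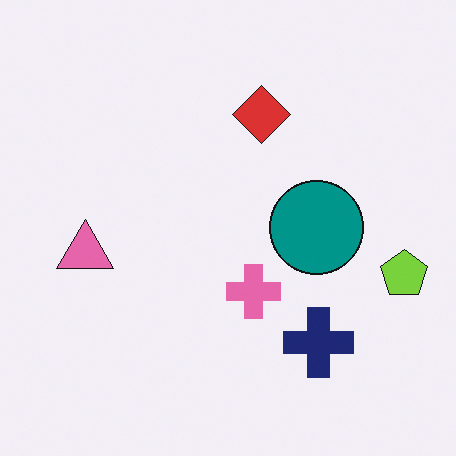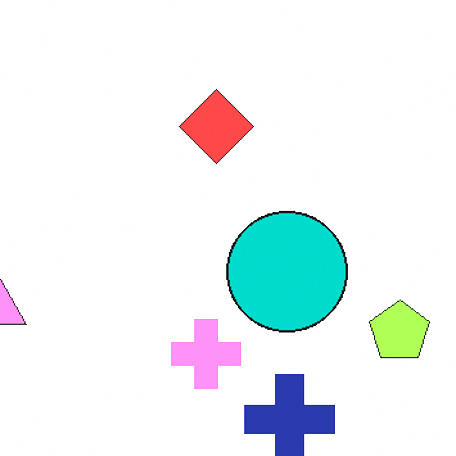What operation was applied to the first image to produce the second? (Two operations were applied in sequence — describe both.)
The second image is the first cropped to a modestly smaller region and rescaled, then brightened a lot.

The visible shapes are larger and the field of view is narrower; shapes near the original edges may be partly or wholly outside the frame — a crop-and-rescale. Every pixel — background and shapes alike — is uniformly brightened.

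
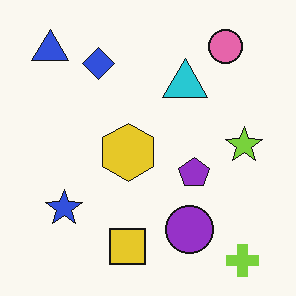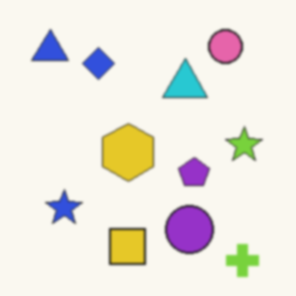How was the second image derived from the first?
The transformation is: given a subtle gaussian blur.

Shape edges and outlines are uniformly softened across the whole image.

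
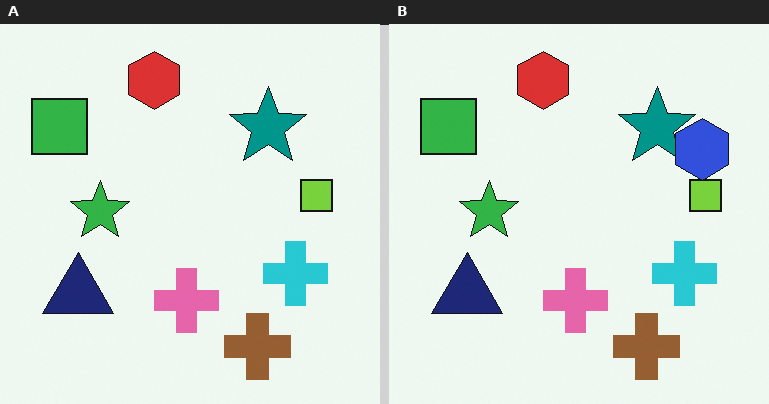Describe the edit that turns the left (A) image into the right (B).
Overlaid with an additional blue hexagon.

A blue hexagon appears in the right (B) image that is absent from the left (A).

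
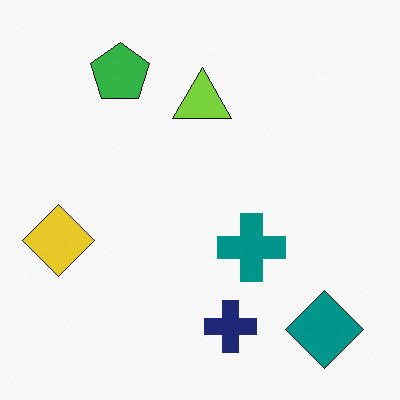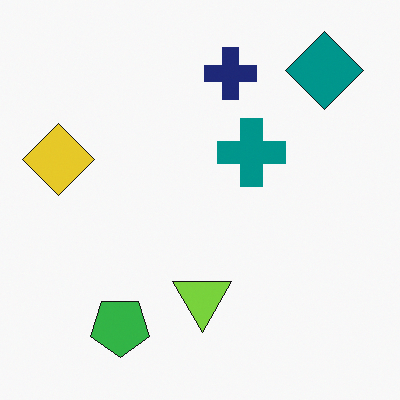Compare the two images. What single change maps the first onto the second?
The transformation is: flipped vertically (top ↔ bottom).

The teal diamond is in the bottom-right of the first image and the top-right of the second — shapes on opposite sides of the horizontal midline have swapped in a mirror flip.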